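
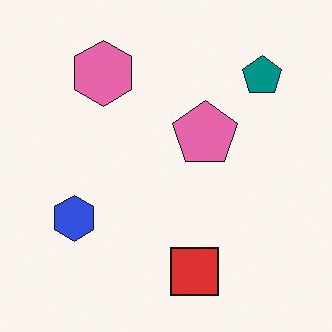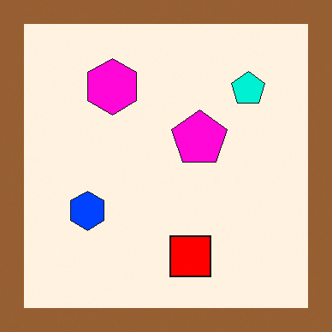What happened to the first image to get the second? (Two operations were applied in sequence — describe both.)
This is the original image heavily oversaturated, then framed with a brown border.

All colors are more vivid — a global saturation change. A solid brown frame runs around the edge of the second image, with the content slightly shrunk inside it.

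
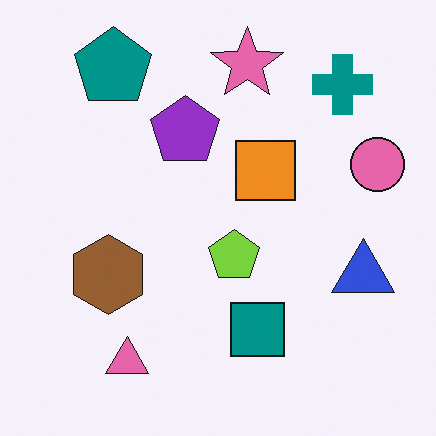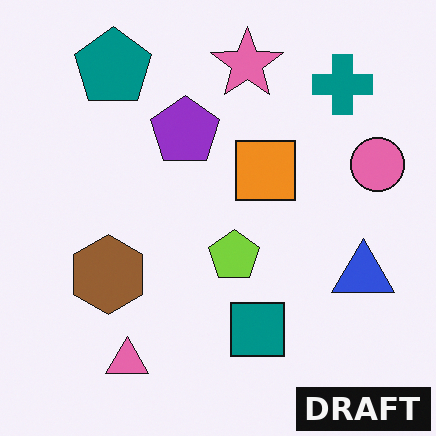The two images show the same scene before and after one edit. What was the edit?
The transformation is: watermarked with the text "DRAFT" in the lower-right corner.

A dark label reading "DRAFT" appears in the lower-right corner.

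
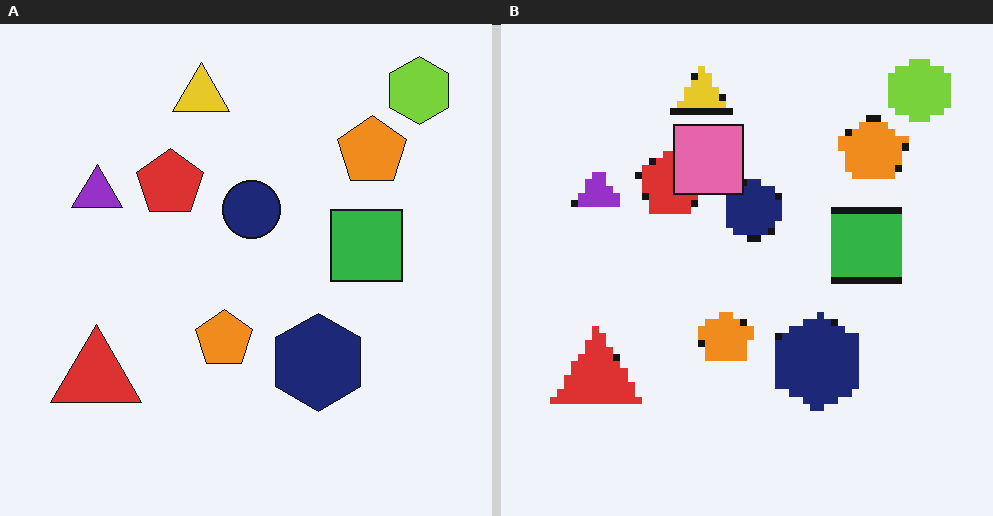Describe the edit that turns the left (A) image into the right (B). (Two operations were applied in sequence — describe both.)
The transformation is: moderately pixelated, then overlaid with an additional pink square.

Shapes are reduced to large square blocks; fine edges and outlines are lost — a downscale-then-upscale (mosaic) effect. A pink square appears in the right (B) image that is absent from the left (A).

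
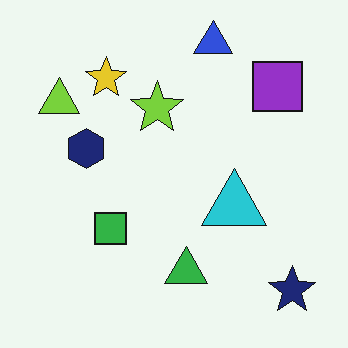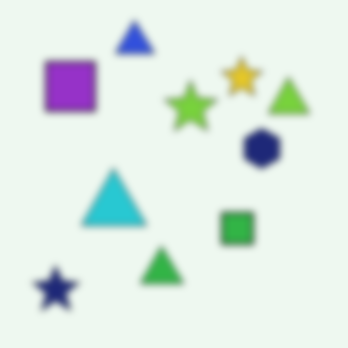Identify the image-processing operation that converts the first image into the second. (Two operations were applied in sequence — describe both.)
The transformation is: flipped horizontally (left ↔ right), then moderately blurred.

The navy star is in the bottom-right of the first image and the bottom-left of the second — shapes on opposite sides of the vertical midline have swapped in a mirror flip. Shape edges and outlines are uniformly softened across the whole image.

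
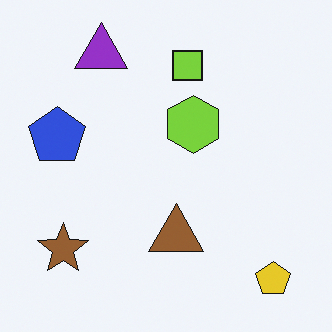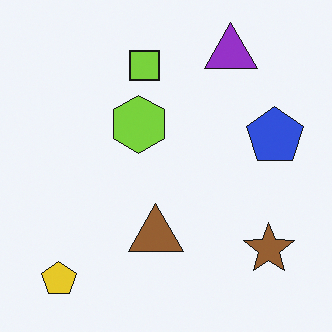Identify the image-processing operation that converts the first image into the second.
Flipped horizontally (left ↔ right).

The blue pentagon is in the left of the first image and the right of the second — shapes on opposite sides of the vertical midline have swapped in a mirror flip.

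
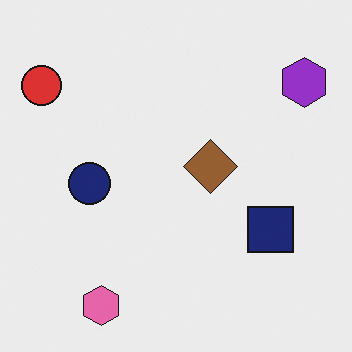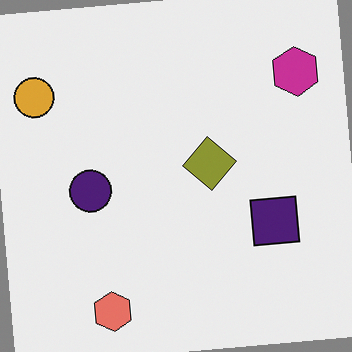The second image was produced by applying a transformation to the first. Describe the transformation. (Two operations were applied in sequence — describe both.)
Rotated counter-clockwise by a small amount, then hue-shifted slightly.

Every shape is tilted by the same angle and the image corners show triangular fill wedges — a whole-image rotation by a non-right angle. Every shape's color has rotated by the same amount around the hue wheel — a uniform hue shift.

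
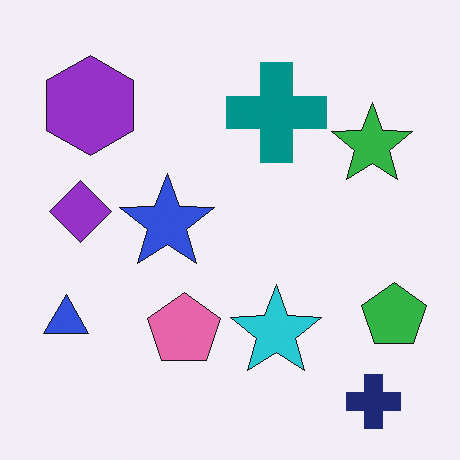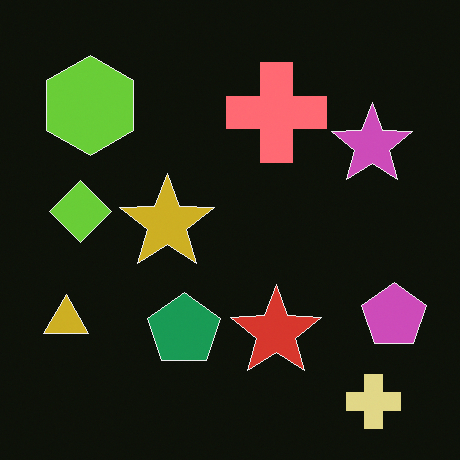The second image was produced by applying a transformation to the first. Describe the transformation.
It was color-inverted (negative).

The light background has become dark and every shape's color is its complement — a photographic negative.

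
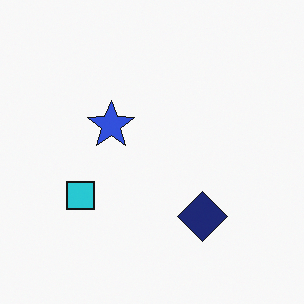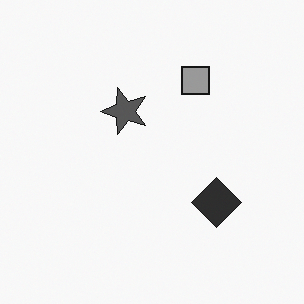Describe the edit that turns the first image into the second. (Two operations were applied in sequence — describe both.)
The image was converted to grayscale, then transposed (reflected across the top-left ↔ bottom-right diagonal).

All color is removed — every shape is now a shade of grey. Shapes have swapped their row and column positions — what was in the top-right is now in the bottom-left — a diagonal reflection.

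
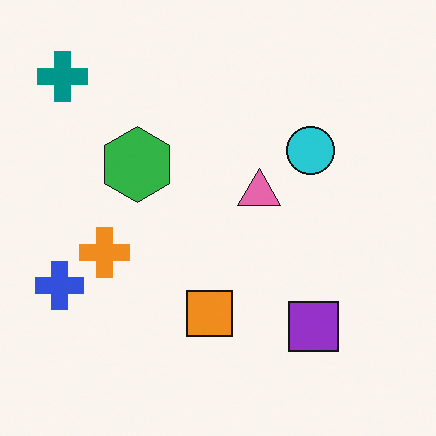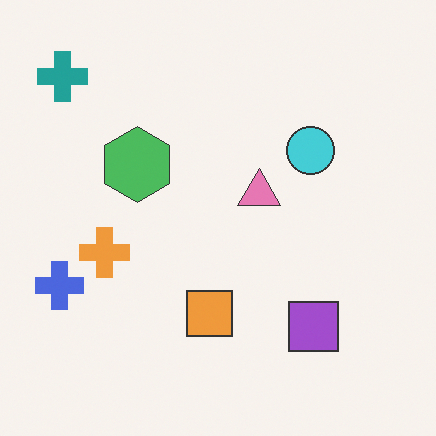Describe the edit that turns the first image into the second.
The second image is the first given slightly reduced contrast.

Tones are pushed toward mid-grey across the whole image — a global contrast change.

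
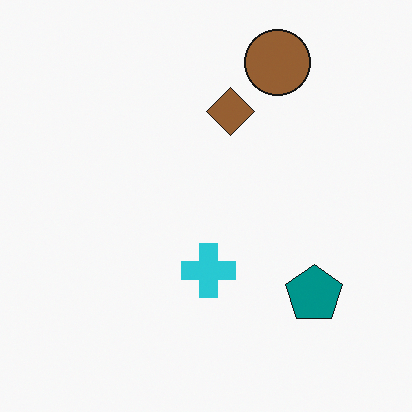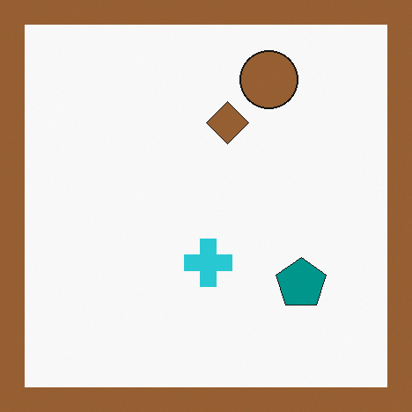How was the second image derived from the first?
This is the original image framed with a brown border.

A solid brown frame runs around the edge of the second image, with the content slightly shrunk inside it.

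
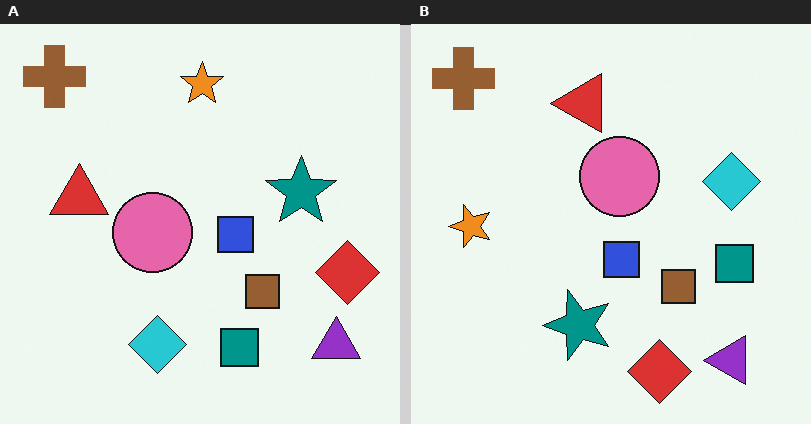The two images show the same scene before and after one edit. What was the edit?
Transposed (reflected across the top-left ↔ bottom-right diagonal).

Shapes have swapped their row and column positions — what was in the top-right is now in the bottom-left — a diagonal reflection.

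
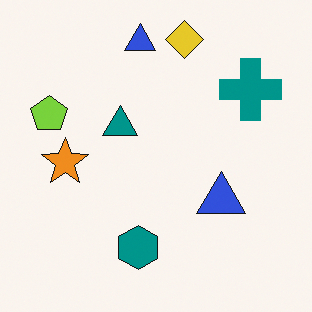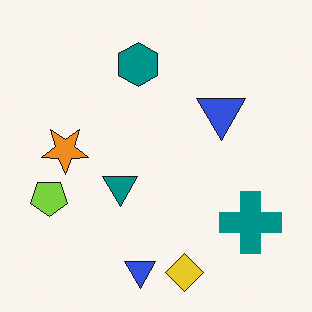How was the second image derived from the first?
This is the original image flipped vertically (top ↔ bottom).

The yellow diamond is in the top of the first image and the bottom of the second — shapes on opposite sides of the horizontal midline have swapped in a mirror flip.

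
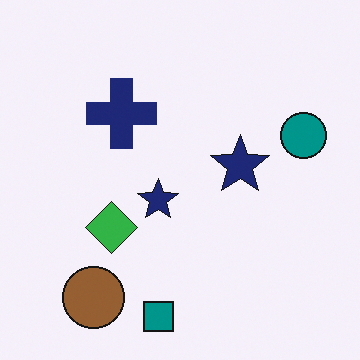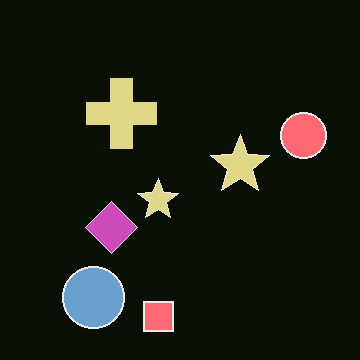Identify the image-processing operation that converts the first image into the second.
This is the original image color-inverted (negative).

The light background has become dark and every shape's color is its complement — a photographic negative.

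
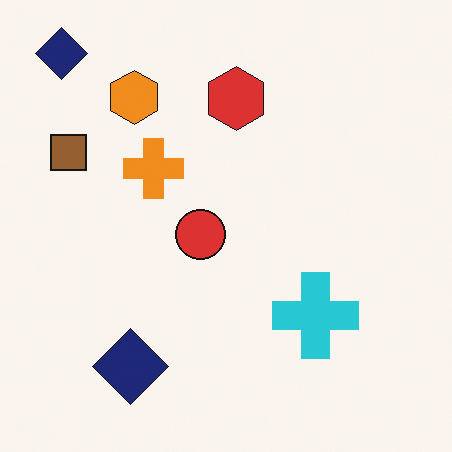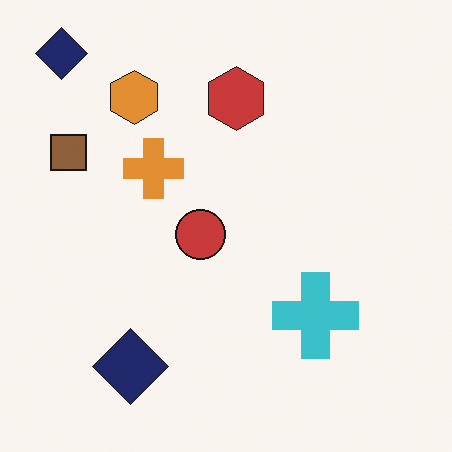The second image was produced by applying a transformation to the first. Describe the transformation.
The transformation is: slightly desaturated.

All colors are more muted and greyish — a global saturation change.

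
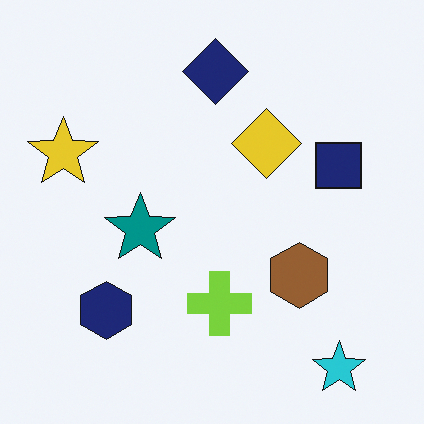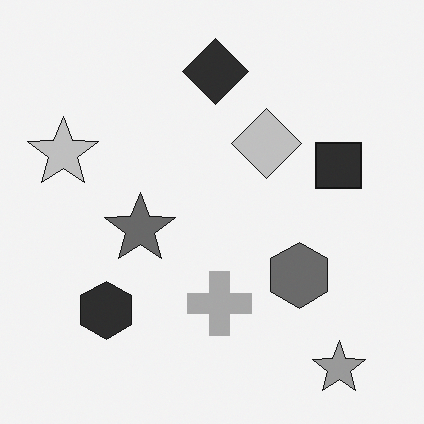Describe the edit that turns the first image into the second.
This is the original image converted to grayscale.

All color is removed — every shape is now a shade of grey.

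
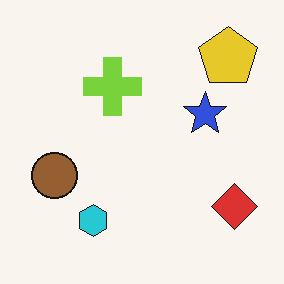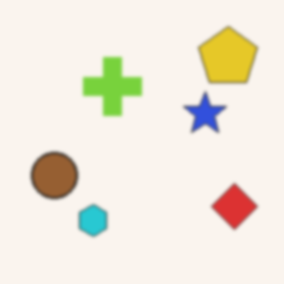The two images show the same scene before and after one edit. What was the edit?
This is the original image given a subtle gaussian blur.

Shape edges and outlines are uniformly softened across the whole image.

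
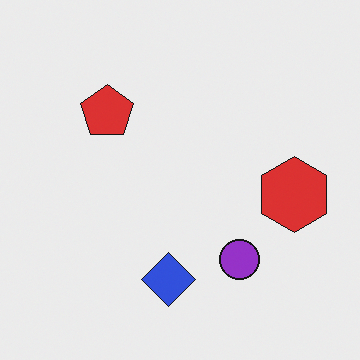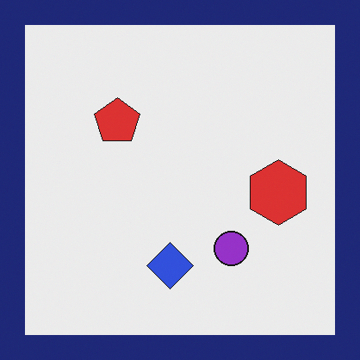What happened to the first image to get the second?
The transformation is: framed with a navy border.

A solid navy frame runs around the edge of the second image, with the content slightly shrunk inside it.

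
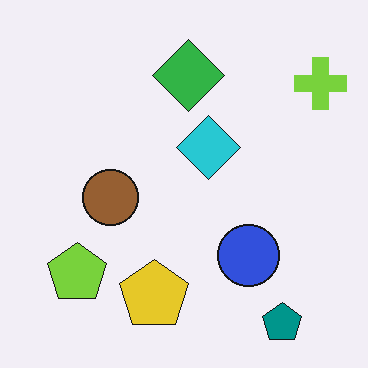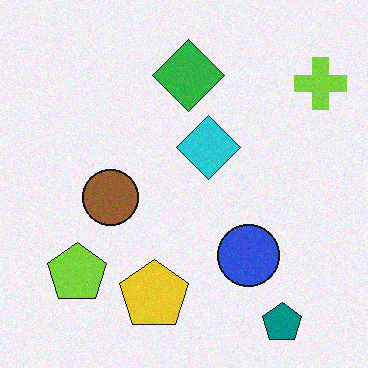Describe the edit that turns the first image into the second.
The transformation is: degraded with subtle gaussian noise.

Random speckle covers the whole image, including the flat background.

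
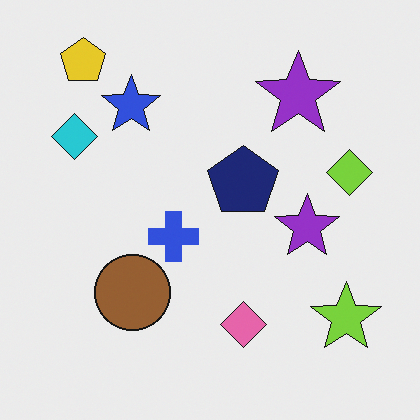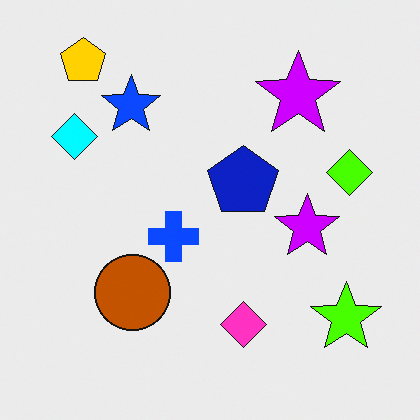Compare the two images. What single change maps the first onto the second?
The image was heavily oversaturated.

All colors are more vivid — a global saturation change.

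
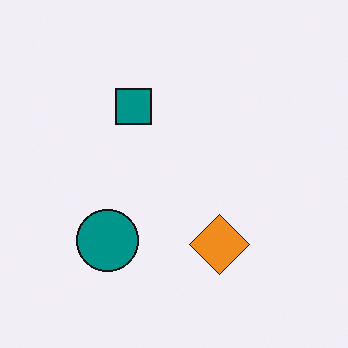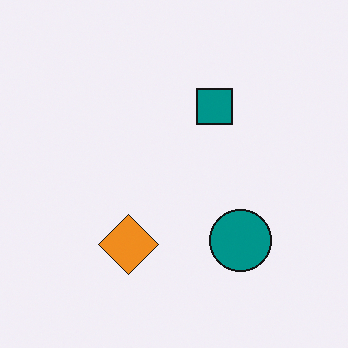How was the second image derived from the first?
It was flipped horizontally (left ↔ right).

The teal circle is in the bottom-left of the first image and the bottom-right of the second — shapes on opposite sides of the vertical midline have swapped in a mirror flip.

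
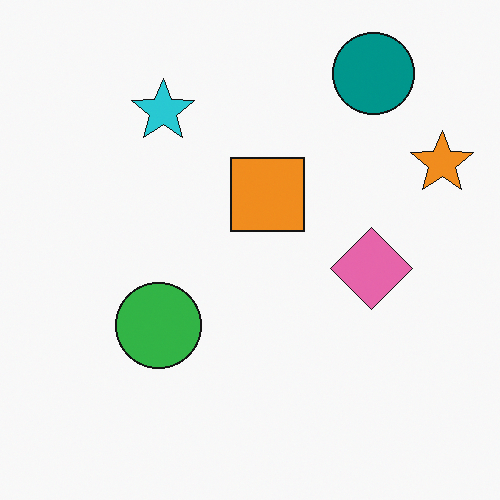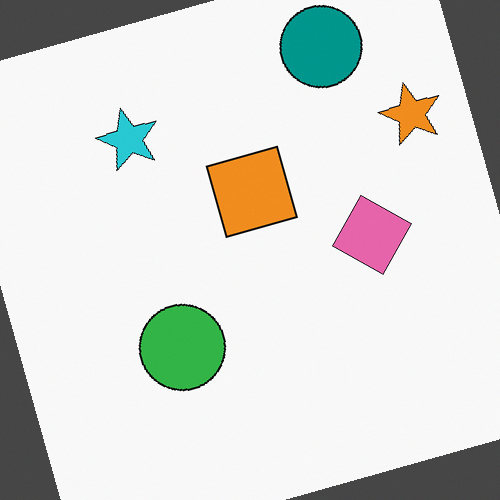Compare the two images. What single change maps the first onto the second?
This is the original image rotated counter-clockwise by a moderate amount.

Every shape is tilted by the same angle and the image corners show triangular fill wedges — a whole-image rotation by a non-right angle.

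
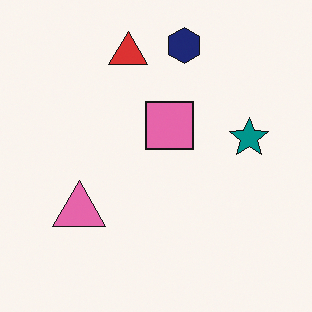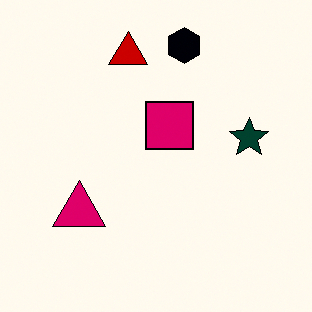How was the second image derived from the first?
It was boosted in contrast.

Tones are pushed away from mid-grey across the whole image — a global contrast change.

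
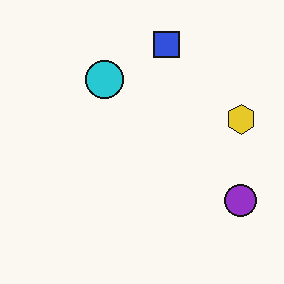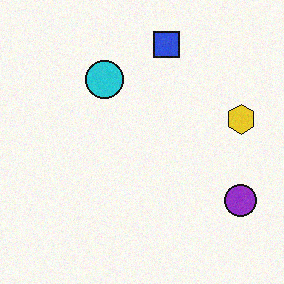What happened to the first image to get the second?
This is the original image degraded with light additive noise.

Random speckle covers the whole image, including the flat background.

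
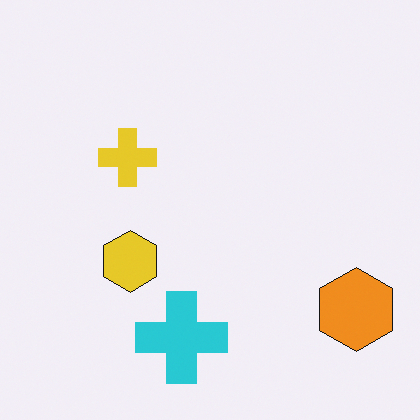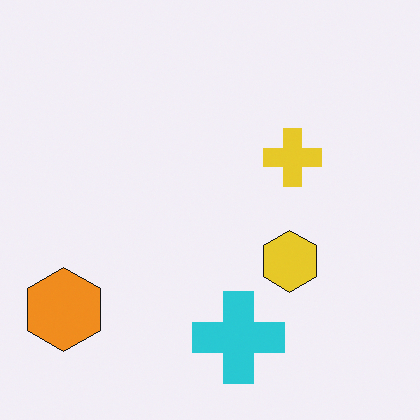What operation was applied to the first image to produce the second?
It was flipped horizontally (left ↔ right).

The orange hexagon is in the bottom-right of the first image and the bottom-left of the second — shapes on opposite sides of the vertical midline have swapped in a mirror flip.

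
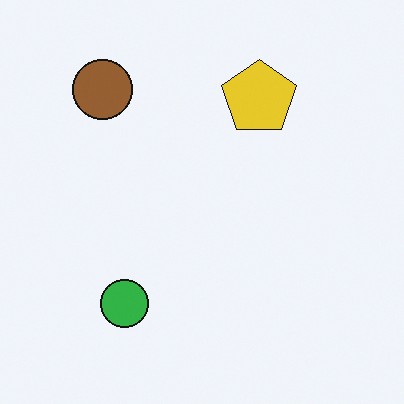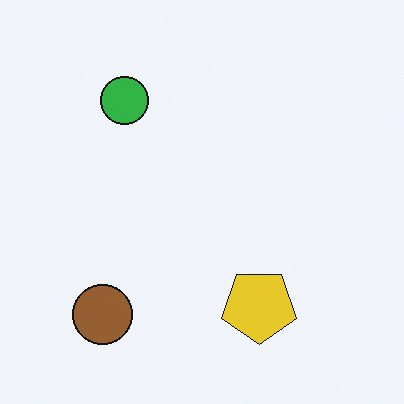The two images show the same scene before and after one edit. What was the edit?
The image was flipped vertically (top ↔ bottom).

The brown circle is in the top-left of the first image and the bottom-left of the second — shapes on opposite sides of the horizontal midline have swapped in a mirror flip.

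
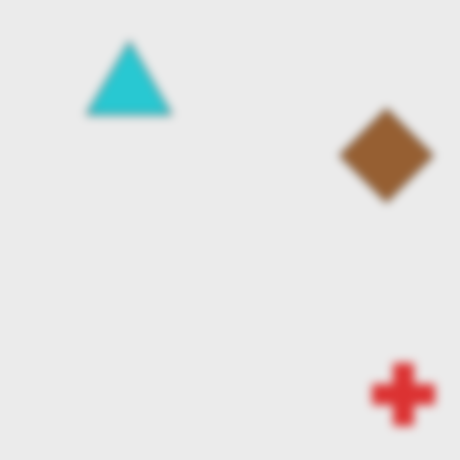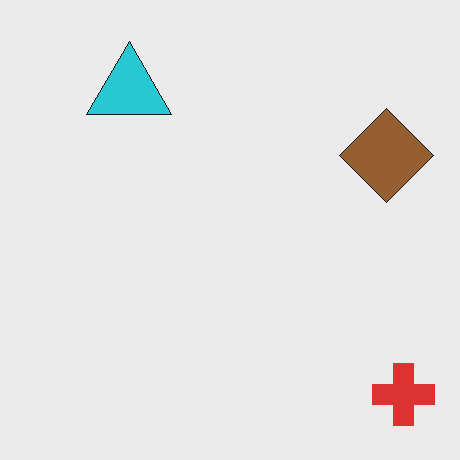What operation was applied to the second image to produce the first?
The image was noticeably gaussian-blurred.

Shape edges and outlines are uniformly softened across the whole image.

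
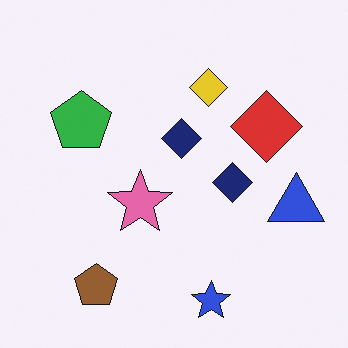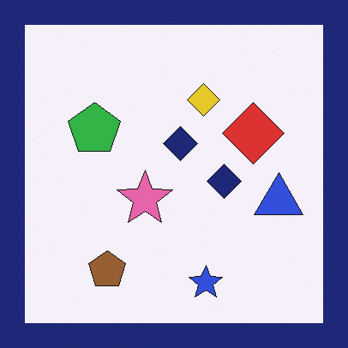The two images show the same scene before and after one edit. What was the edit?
The transformation is: framed with a navy border.

A solid navy frame runs around the edge of the second image, with the content slightly shrunk inside it.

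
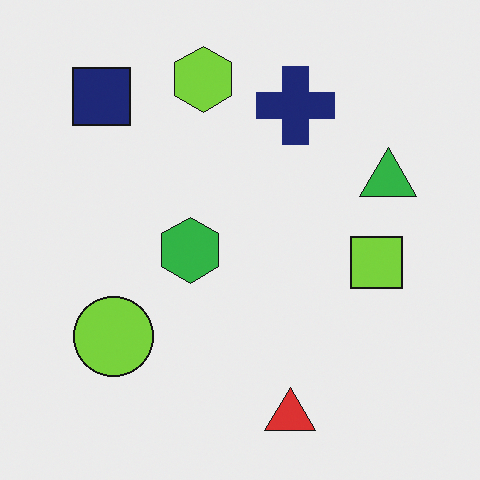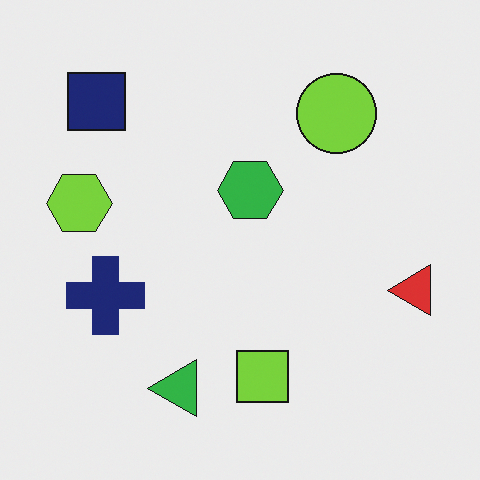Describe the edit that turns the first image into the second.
It was transposed (reflected across the top-left ↔ bottom-right diagonal).

Shapes have swapped their row and column positions — what was in the top-right is now in the bottom-left — a diagonal reflection.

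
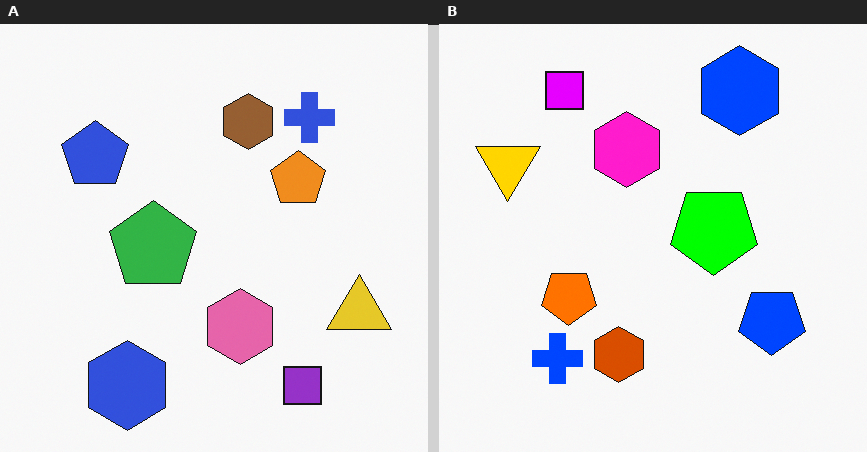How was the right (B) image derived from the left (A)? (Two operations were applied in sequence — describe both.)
The right (B) image is the left (A) rotated 180°, then heavily oversaturated.

The purple square sits in the bottom-right of the left (A) image and the top-left of the right (B) — consistent with a whole-image 180° rotation. All colors are more vivid — a global saturation change.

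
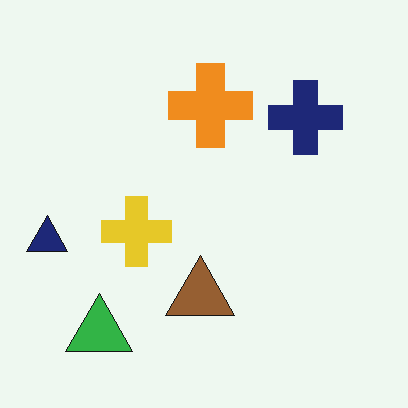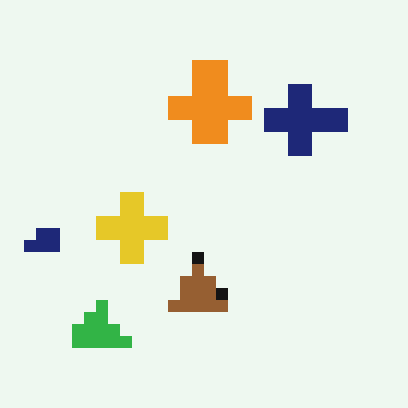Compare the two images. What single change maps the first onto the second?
The image was coarsely pixelated.

Shapes are reduced to large square blocks; fine edges and outlines are lost — a downscale-then-upscale (mosaic) effect.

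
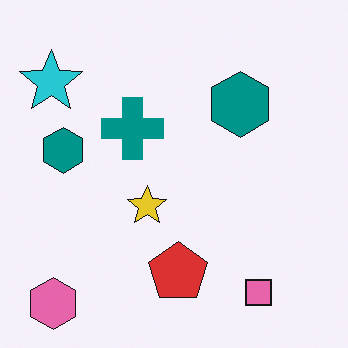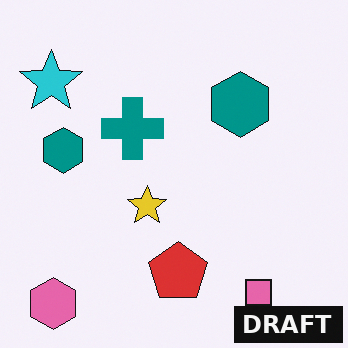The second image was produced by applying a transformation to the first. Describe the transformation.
The second image is the first watermarked with the text "DRAFT" in the lower-right corner.

A dark label reading "DRAFT" appears in the lower-right corner.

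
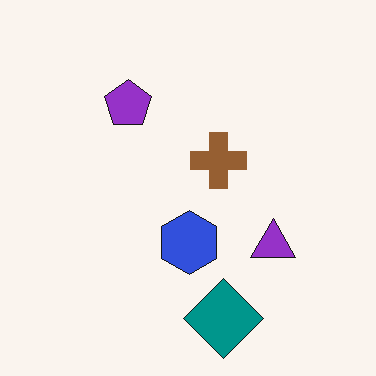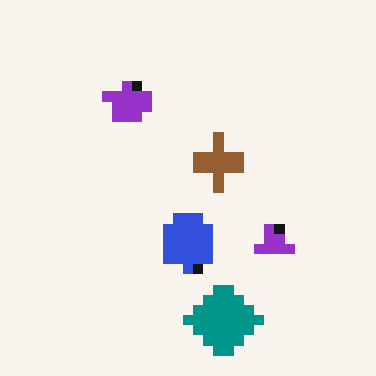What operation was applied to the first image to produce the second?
The transformation is: heavily pixelated into large blocks.

Shapes are reduced to large square blocks; fine edges and outlines are lost — a downscale-then-upscale (mosaic) effect.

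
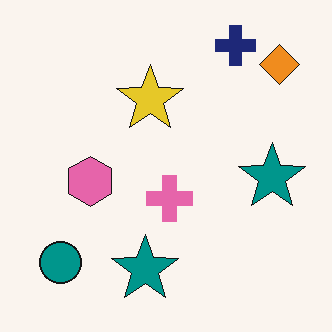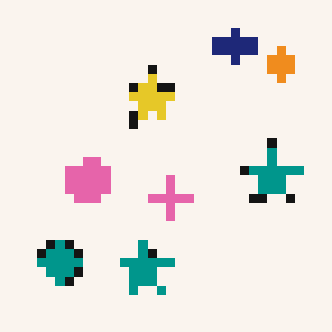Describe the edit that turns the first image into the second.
The transformation is: heavily pixelated into large blocks.

Shapes are reduced to large square blocks; fine edges and outlines are lost — a downscale-then-upscale (mosaic) effect.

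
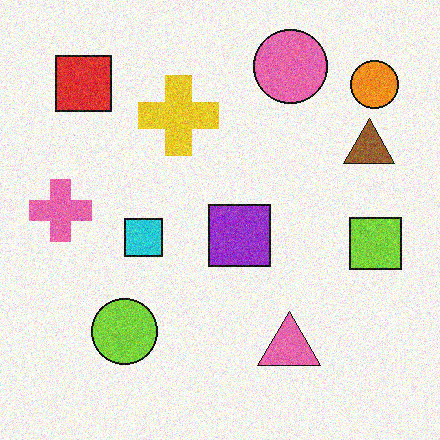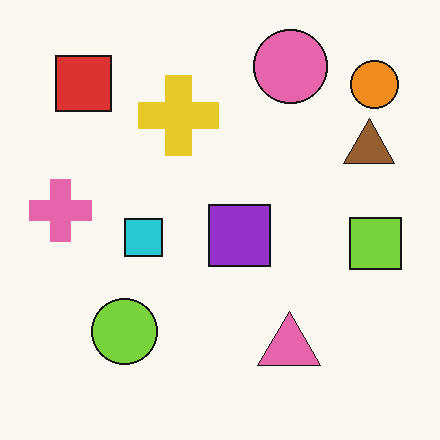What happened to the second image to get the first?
Degraded with visible gaussian noise.

Random speckle covers the whole image, including the flat background.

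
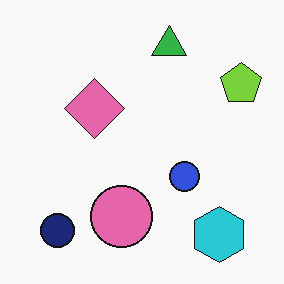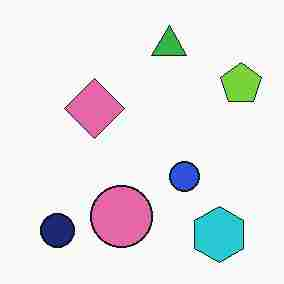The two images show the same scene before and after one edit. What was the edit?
It was heavily JPEG-compressed with obvious blocking artifacts.

Blocky 8×8 compression artifacts appear around shape edges and the flat background shows ringing — characteristic JPEG degradation.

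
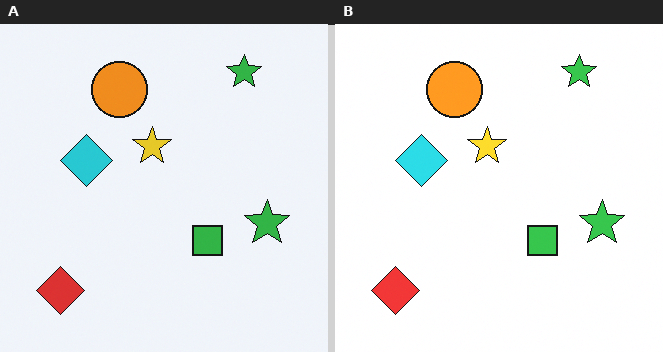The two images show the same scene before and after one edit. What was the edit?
The right (B) image is the left (A) slightly brightened.

Every pixel — background and shapes alike — is uniformly brightened.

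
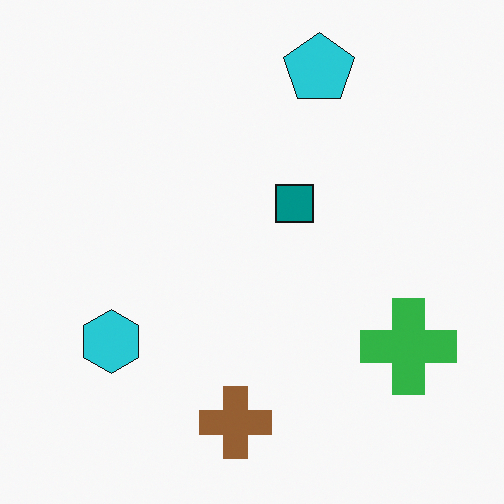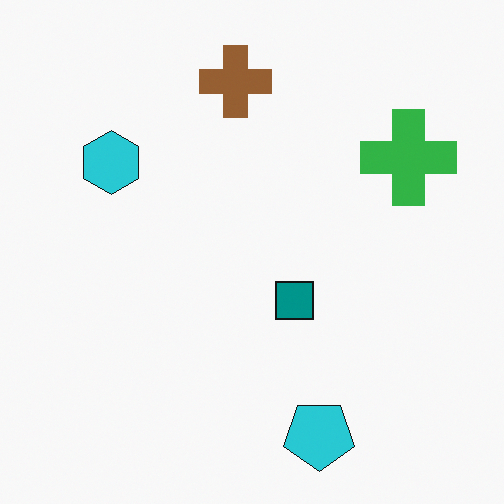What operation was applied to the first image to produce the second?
The transformation is: flipped vertically (top ↔ bottom).

The cyan pentagon is in the top of the first image and the bottom of the second — shapes on opposite sides of the horizontal midline have swapped in a mirror flip.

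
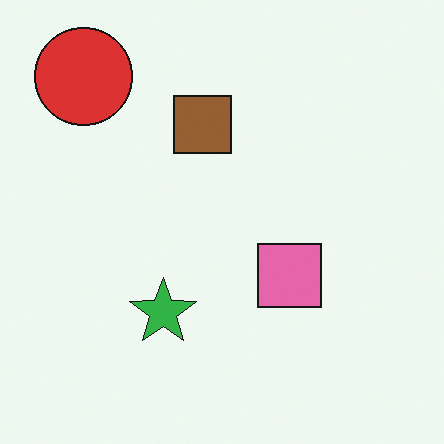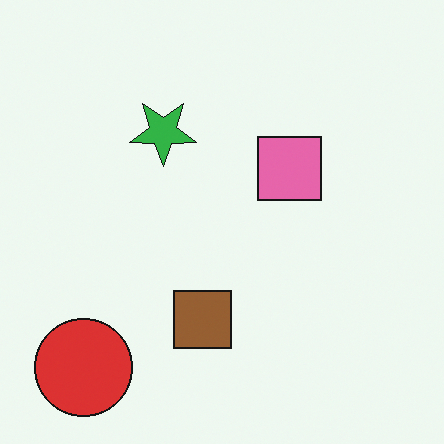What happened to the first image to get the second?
It was flipped vertically (top ↔ bottom).

The red circle is in the top-left of the first image and the bottom-left of the second — shapes on opposite sides of the horizontal midline have swapped in a mirror flip.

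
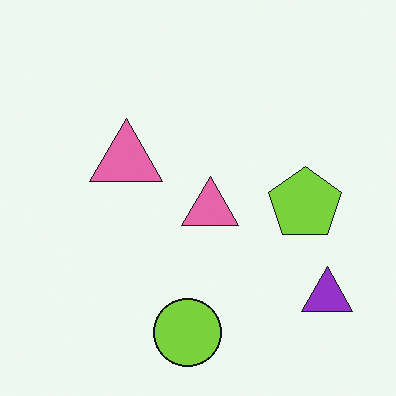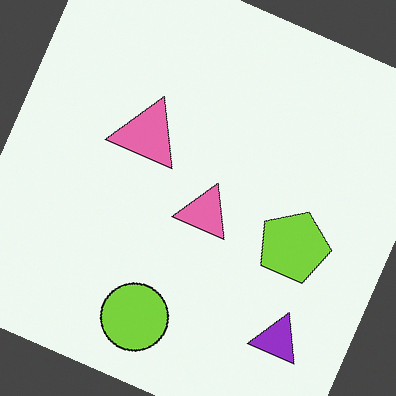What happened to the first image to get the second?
Rotated clockwise by a moderate amount.

Every shape is tilted by the same angle and the image corners show triangular fill wedges — a whole-image rotation by a non-right angle.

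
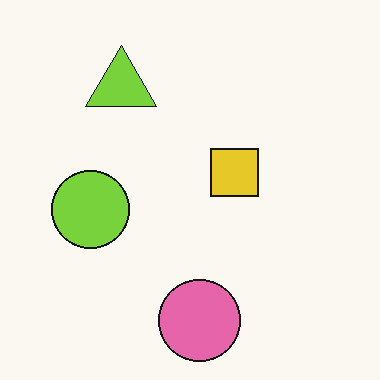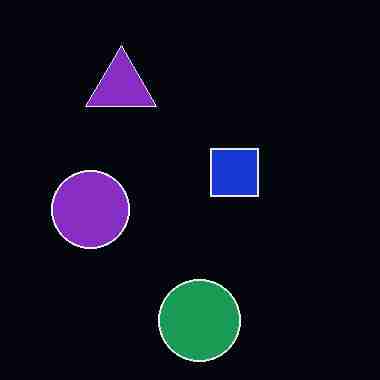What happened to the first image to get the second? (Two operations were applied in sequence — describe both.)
Heavily JPEG-compressed with obvious blocking artifacts, then color-inverted (negative).

Blocky 8×8 compression artifacts appear around shape edges and the flat background shows ringing — characteristic JPEG degradation. The light background has become dark and every shape's color is its complement — a photographic negative.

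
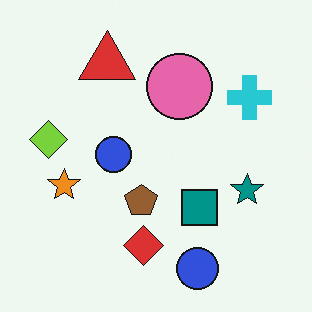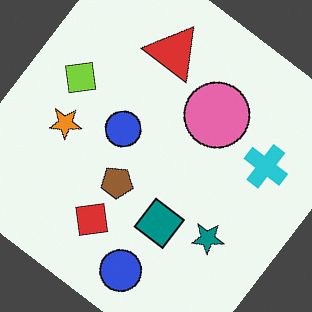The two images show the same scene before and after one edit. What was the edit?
This is the original image rotated clockwise by a large amount — several tens of degrees.

Every shape is tilted by the same angle and the image corners show triangular fill wedges — a whole-image rotation by a non-right angle.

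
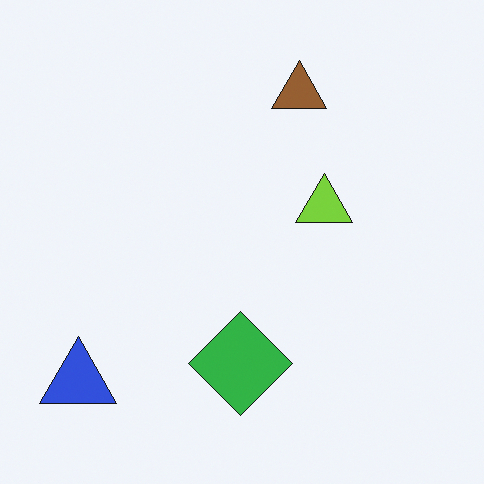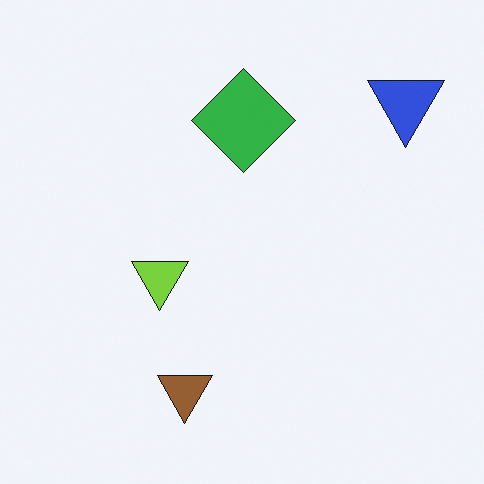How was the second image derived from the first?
This is the original image rotated 180°.

The blue triangle sits in the bottom-left of the first image and the top-right of the second — consistent with a whole-image 180° rotation.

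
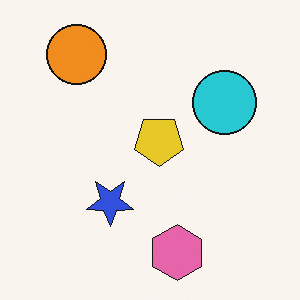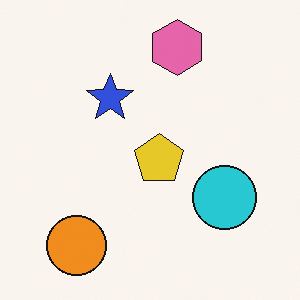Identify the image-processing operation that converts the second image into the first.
The image was flipped vertically (top ↔ bottom).

The pink hexagon is in the top of the second image and the bottom of the first — shapes on opposite sides of the horizontal midline have swapped in a mirror flip.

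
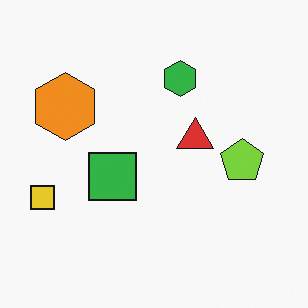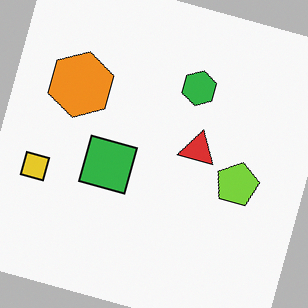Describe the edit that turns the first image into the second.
The second image is the first rotated clockwise by a clearly visible amount.

Every shape is tilted by the same angle and the image corners show triangular fill wedges — a whole-image rotation by a non-right angle.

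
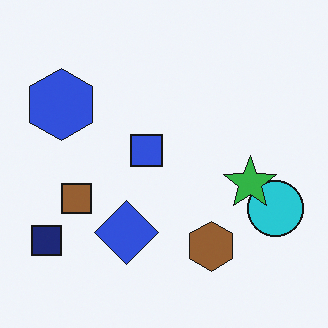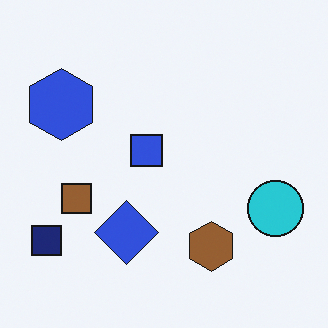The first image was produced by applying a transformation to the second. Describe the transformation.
Overlaid with an additional green star.

A green star appears in the first image that is absent from the second.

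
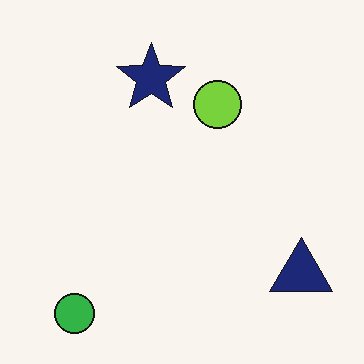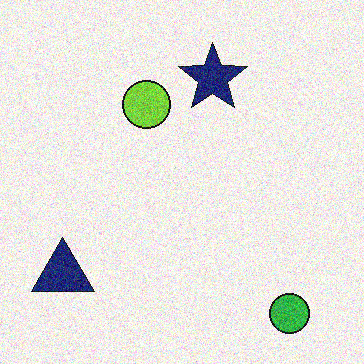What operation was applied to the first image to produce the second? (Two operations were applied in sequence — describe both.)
The image was flipped horizontally (left ↔ right), then degraded with visible gaussian noise.

The navy triangle is in the bottom-right of the first image and the bottom-left of the second — shapes on opposite sides of the vertical midline have swapped in a mirror flip. Random speckle covers the whole image, including the flat background.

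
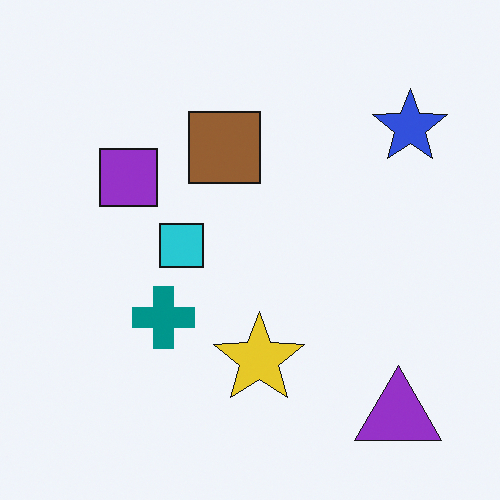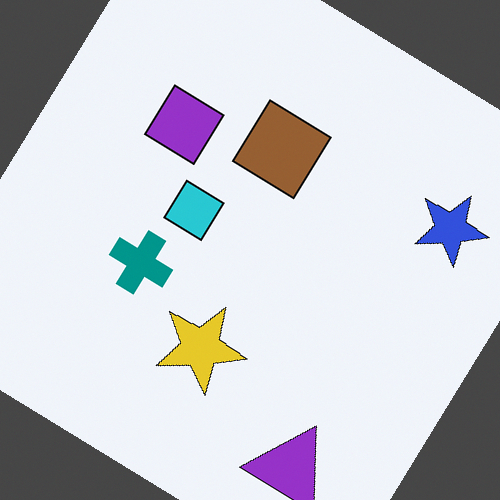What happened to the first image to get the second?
The second image is the first rotated clockwise by a large amount — several tens of degrees.

Every shape is tilted by the same angle and the image corners show triangular fill wedges — a whole-image rotation by a non-right angle.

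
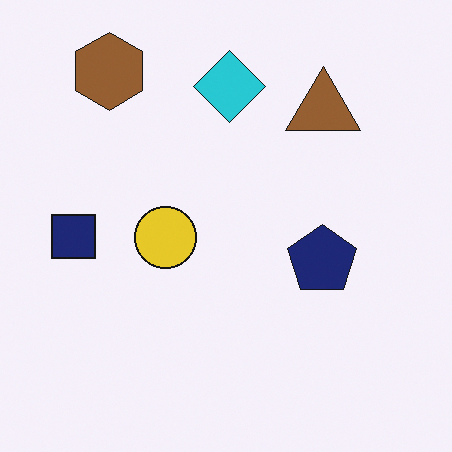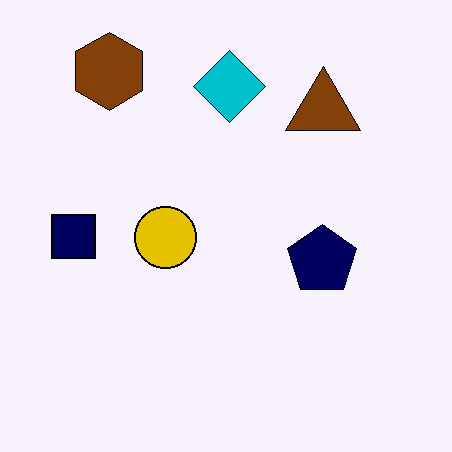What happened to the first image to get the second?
The image was given slightly increased contrast.

Tones are pushed away from mid-grey across the whole image — a global contrast change.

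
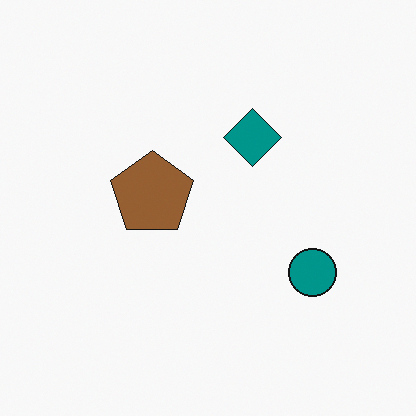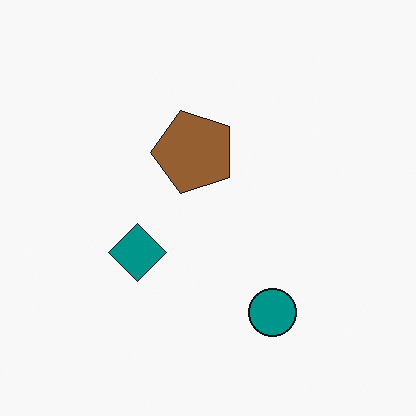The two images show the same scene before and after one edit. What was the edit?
Transposed (reflected across the top-left ↔ bottom-right diagonal).

Shapes have swapped their row and column positions — what was in the top-right is now in the bottom-left — a diagonal reflection.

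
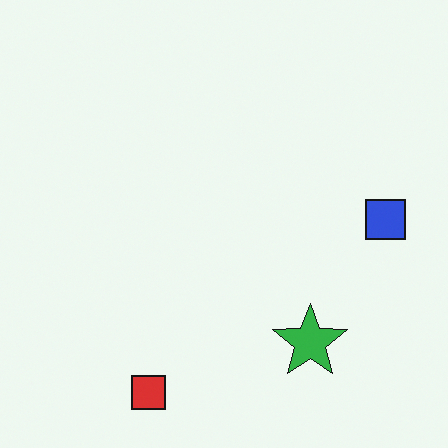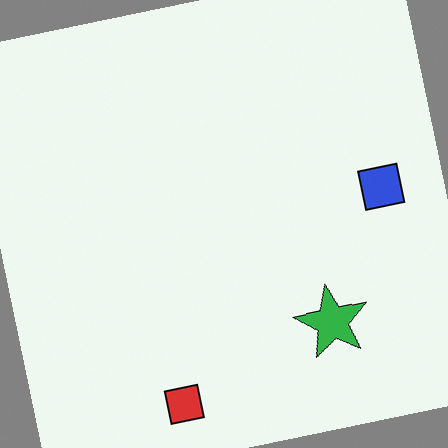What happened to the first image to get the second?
The second image is the first rotated counter-clockwise by a small amount.

Every shape is tilted by the same angle and the image corners show triangular fill wedges — a whole-image rotation by a non-right angle.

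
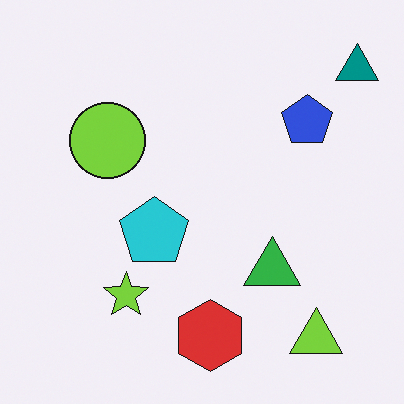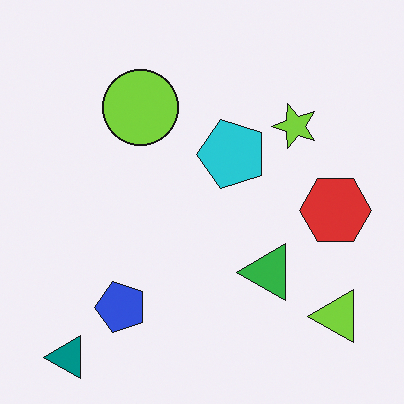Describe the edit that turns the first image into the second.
It was transposed (reflected across the top-left ↔ bottom-right diagonal).

Shapes have swapped their row and column positions — what was in the top-right is now in the bottom-left — a diagonal reflection.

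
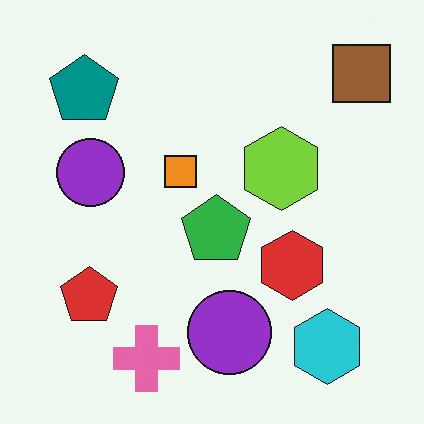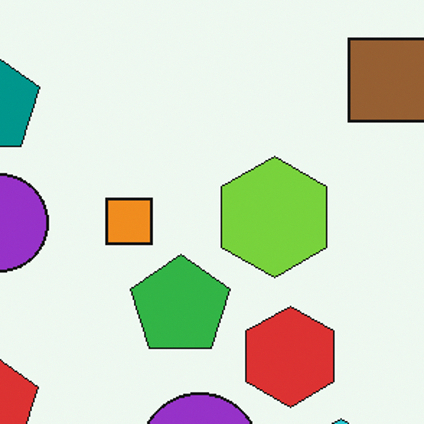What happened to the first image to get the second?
The image was cropped to a modestly smaller region and rescaled.

The visible shapes are larger and the field of view is narrower; shapes near the original edges may be partly or wholly outside the frame — a crop-and-rescale.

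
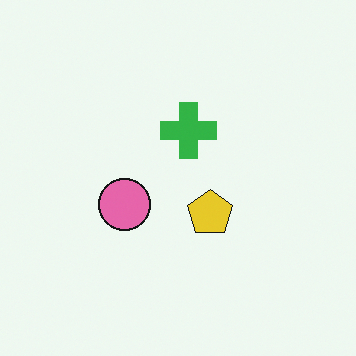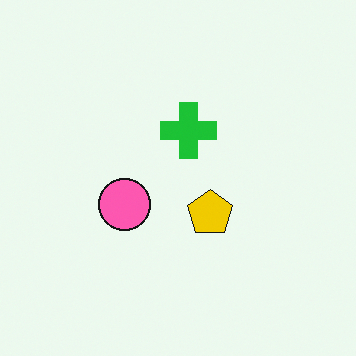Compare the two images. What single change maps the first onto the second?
Slightly oversaturated.

All colors are more vivid — a global saturation change.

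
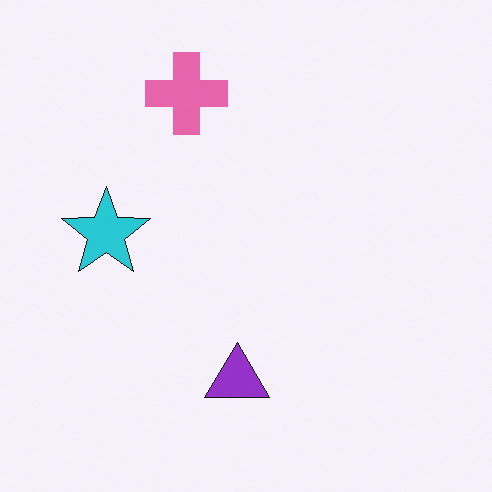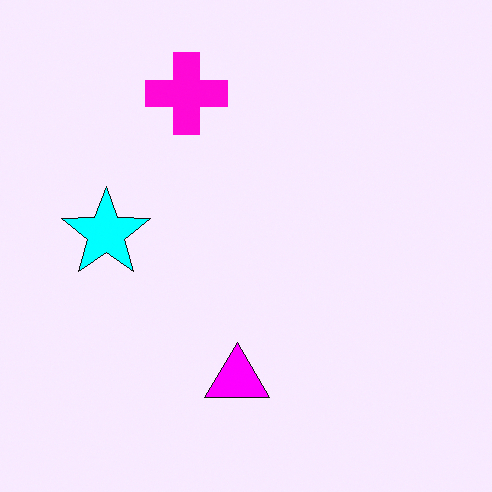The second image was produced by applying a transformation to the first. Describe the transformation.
The transformation is: heavily oversaturated.

All colors are more vivid — a global saturation change.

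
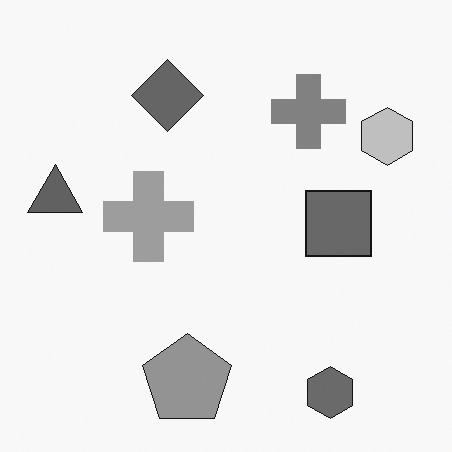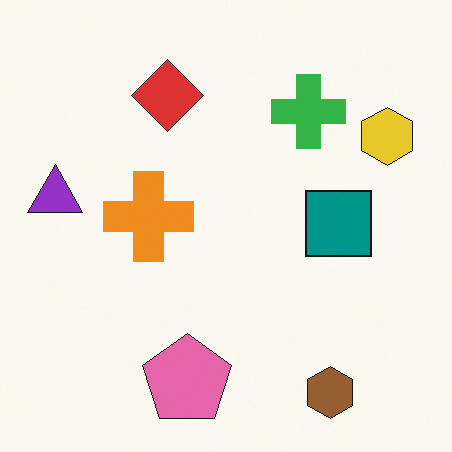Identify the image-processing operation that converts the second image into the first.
The first image is the second converted to grayscale.

All color is removed — every shape is now a shade of grey.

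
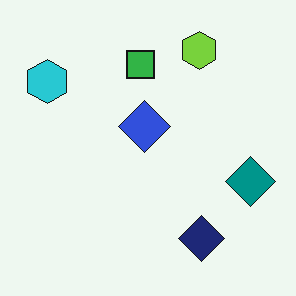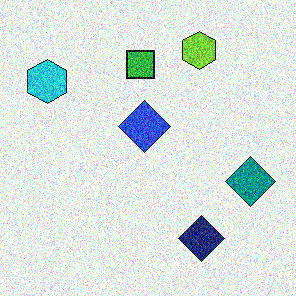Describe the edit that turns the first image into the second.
The second image is the first degraded with heavy additive noise.

Random speckle covers the whole image, including the flat background.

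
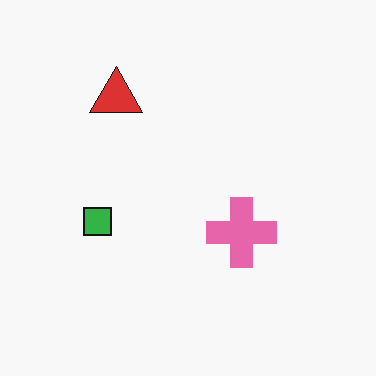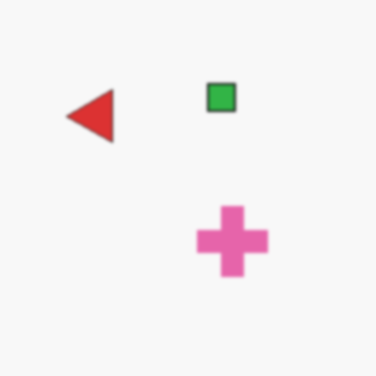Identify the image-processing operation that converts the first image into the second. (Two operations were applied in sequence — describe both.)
This is the original image given a subtle gaussian blur, then transposed (reflected across the top-left ↔ bottom-right diagonal).

Shape edges and outlines are uniformly softened across the whole image. Shapes have swapped their row and column positions — what was in the top-right is now in the bottom-left — a diagonal reflection.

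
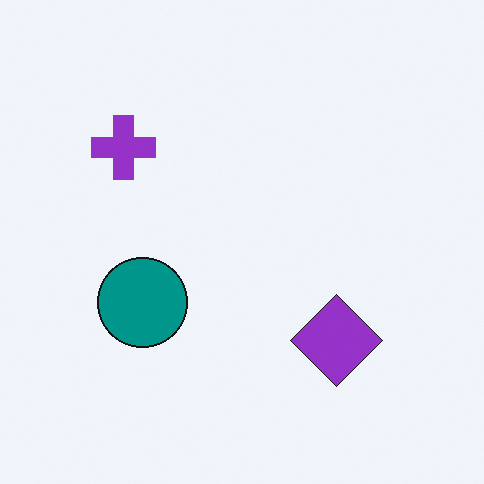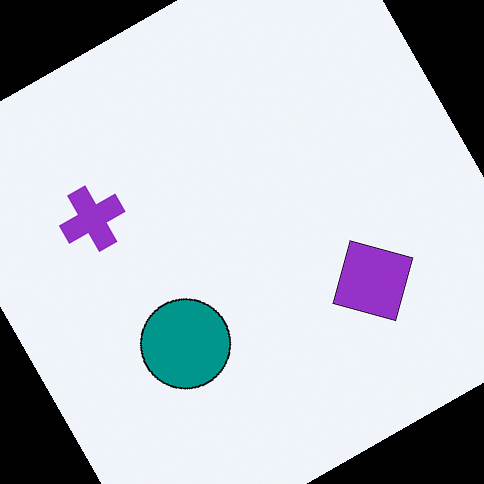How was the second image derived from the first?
The second image is the first rotated counter-clockwise by a clearly visible amount.

Every shape is tilted by the same angle and the image corners show triangular fill wedges — a whole-image rotation by a non-right angle.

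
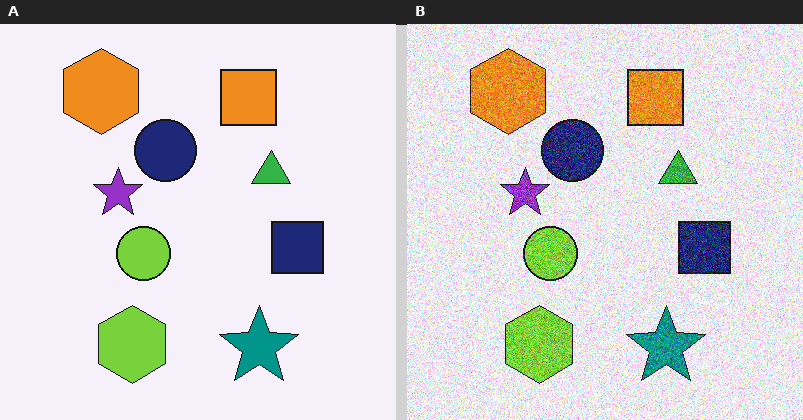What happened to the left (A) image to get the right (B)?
This is the original image degraded with a thick layer of grain.

Random speckle covers the whole image, including the flat background.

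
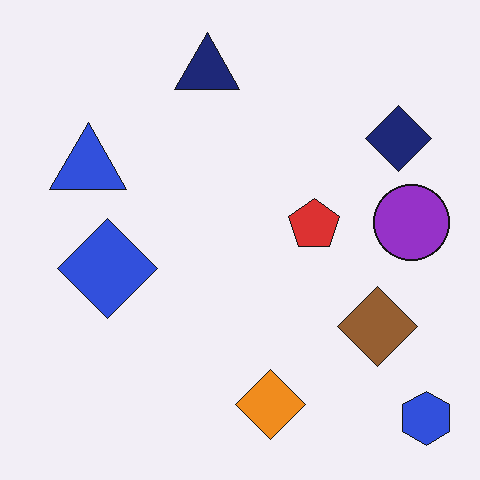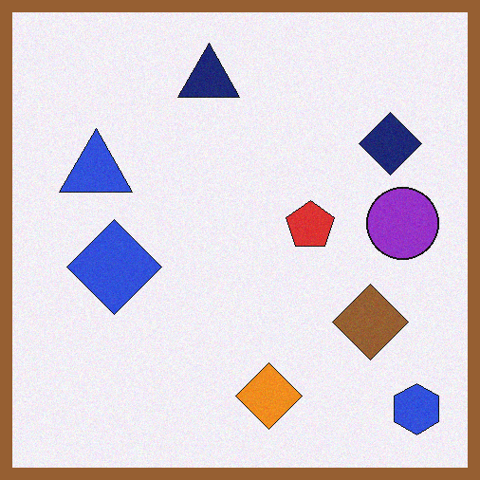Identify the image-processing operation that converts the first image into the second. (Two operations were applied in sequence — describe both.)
The second image is the first degraded with light additive noise, then framed with a brown border.

Random speckle covers the whole image, including the flat background. A solid brown frame runs around the edge of the second image, with the content slightly shrunk inside it.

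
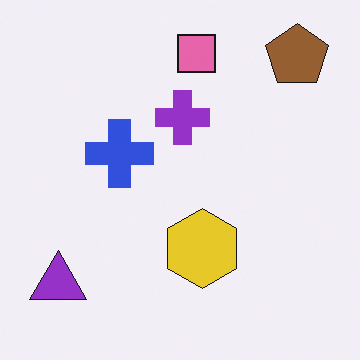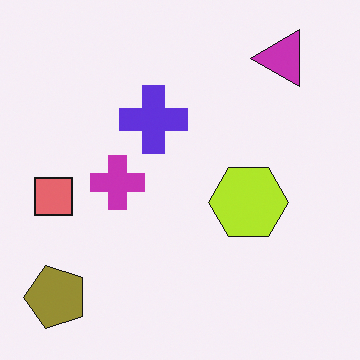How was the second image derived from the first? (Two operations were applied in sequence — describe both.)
The image was transposed (reflected across the top-left ↔ bottom-right diagonal), then hue-shifted slightly.

Shapes have swapped their row and column positions — what was in the top-right is now in the bottom-left — a diagonal reflection. Every shape's color has rotated by the same amount around the hue wheel — a uniform hue shift.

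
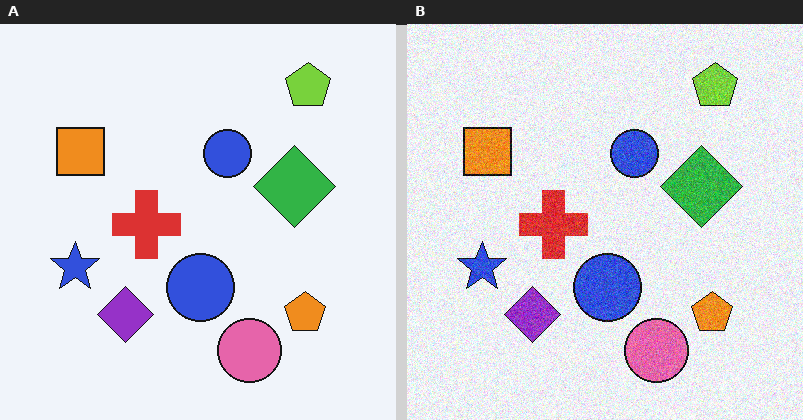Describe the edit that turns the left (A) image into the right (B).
The image was degraded with moderate additive noise.

Random speckle covers the whole image, including the flat background.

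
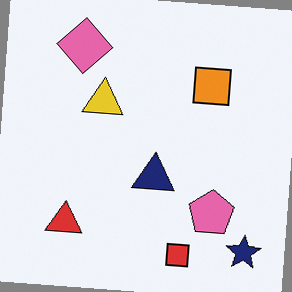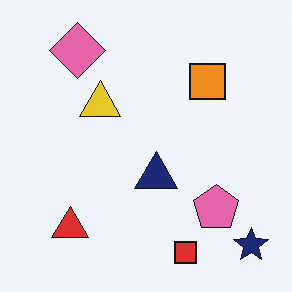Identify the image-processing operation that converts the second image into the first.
Rotated clockwise by a few degrees.

Every shape is tilted by the same angle and the image corners show triangular fill wedges — a whole-image rotation by a non-right angle.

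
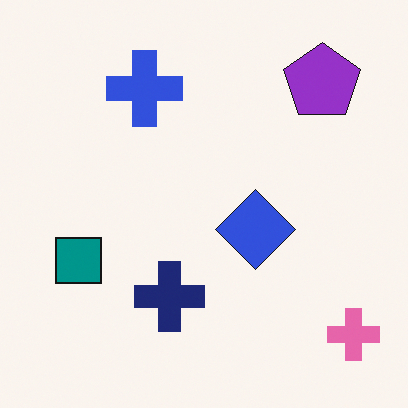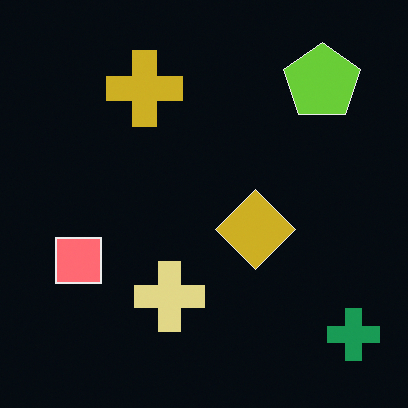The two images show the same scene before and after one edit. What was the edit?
The transformation is: color-inverted (negative).

The light background has become dark and every shape's color is its complement — a photographic negative.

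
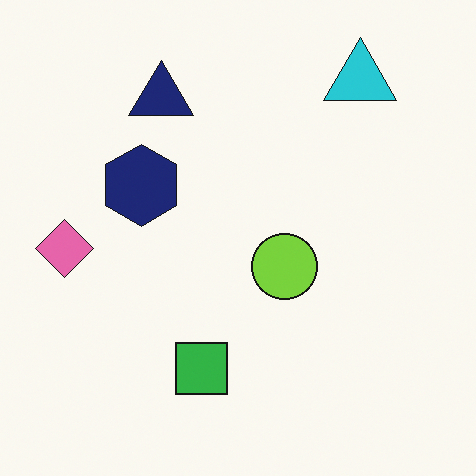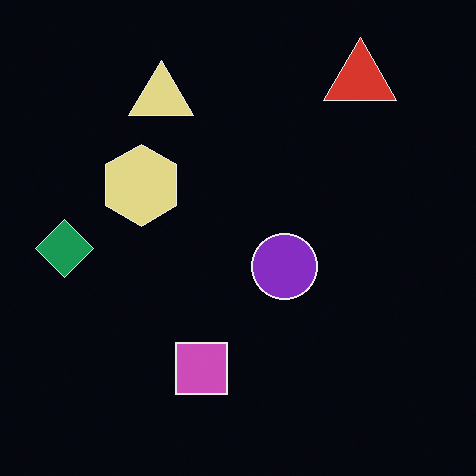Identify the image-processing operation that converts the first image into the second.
It was color-inverted (negative).

The light background has become dark and every shape's color is its complement — a photographic negative.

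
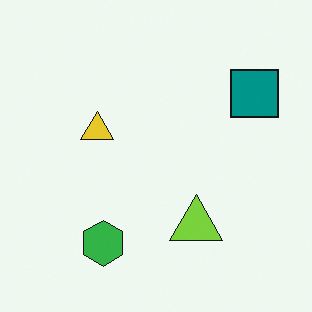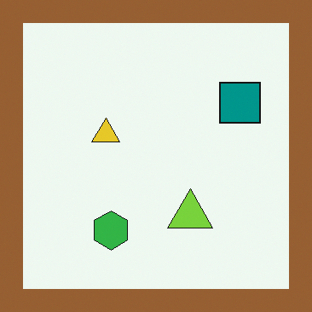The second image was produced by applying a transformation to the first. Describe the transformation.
The image was framed with a brown border.

A solid brown frame runs around the edge of the second image, with the content slightly shrunk inside it.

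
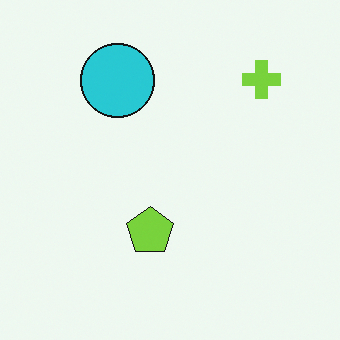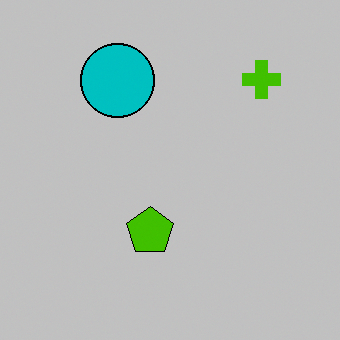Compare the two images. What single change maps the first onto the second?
The second image is the first heavily posterized to just a handful of flat colors.

Each flat color has snapped to a coarser quantized level — most visibly, the near-white background has dropped to a flat grey.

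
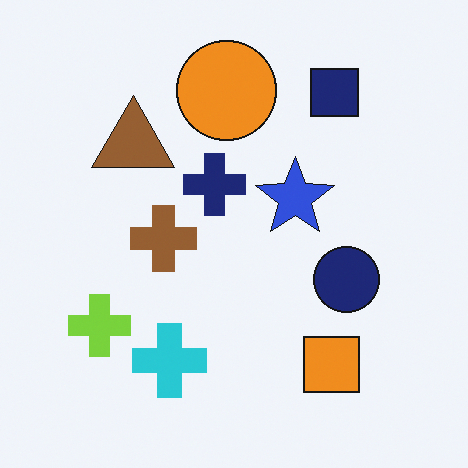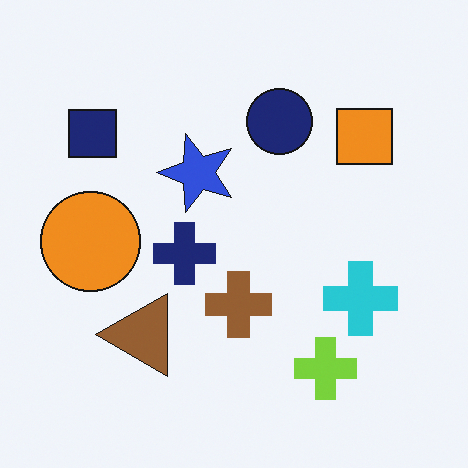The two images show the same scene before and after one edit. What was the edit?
The image was rotated 90° counter-clockwise.

The navy square sits in the top-right of the first image and the top-left of the second — consistent with a whole-image 90° counter-clockwise rotation.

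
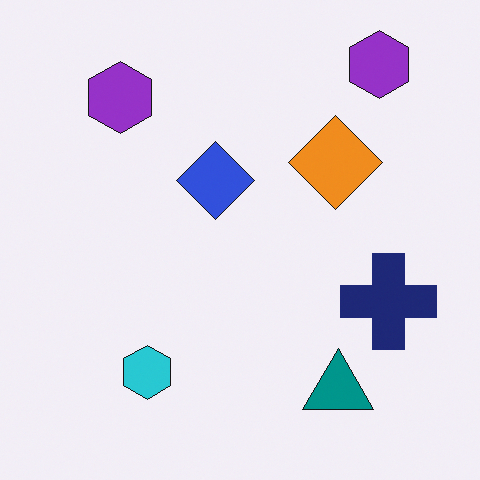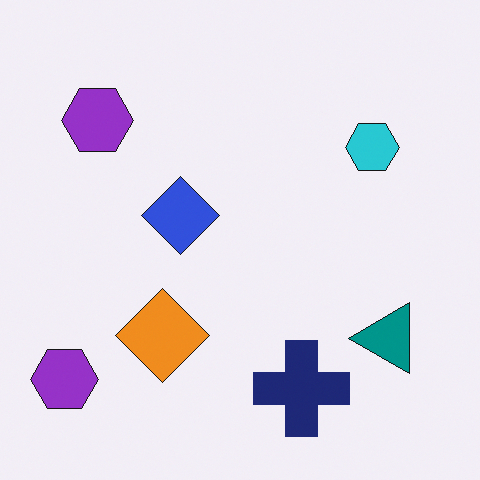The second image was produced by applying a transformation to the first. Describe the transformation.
The image was transposed (reflected across the top-left ↔ bottom-right diagonal).

Shapes have swapped their row and column positions — what was in the top-right is now in the bottom-left — a diagonal reflection.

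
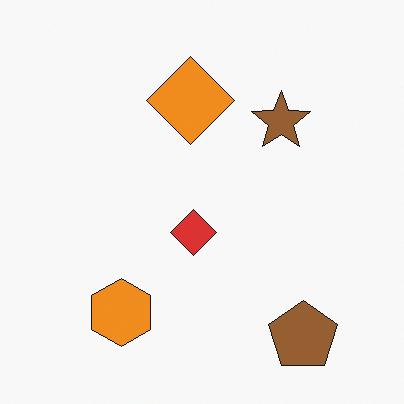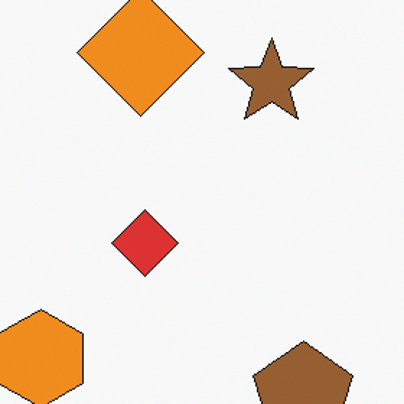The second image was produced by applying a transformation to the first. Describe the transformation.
Cropped to a modestly smaller region and rescaled.

The visible shapes are larger and the field of view is narrower; shapes near the original edges may be partly or wholly outside the frame — a crop-and-rescale.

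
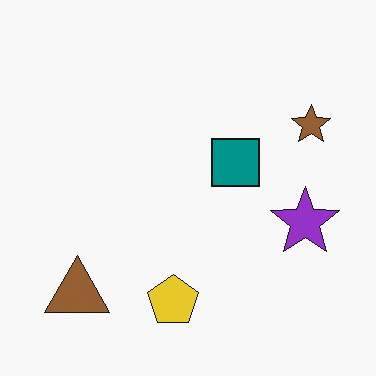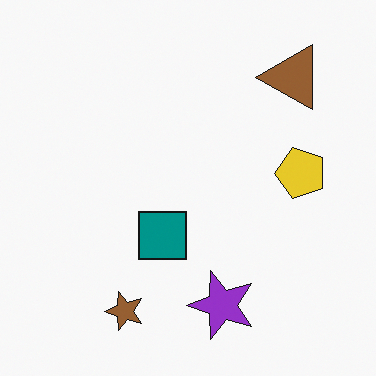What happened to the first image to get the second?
Transposed (reflected across the top-left ↔ bottom-right diagonal).

Shapes have swapped their row and column positions — what was in the top-right is now in the bottom-left — a diagonal reflection.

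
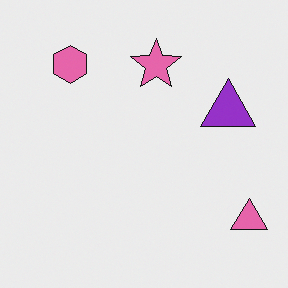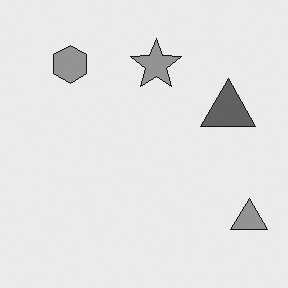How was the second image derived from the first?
The transformation is: converted to grayscale.

All color is removed — every shape is now a shade of grey.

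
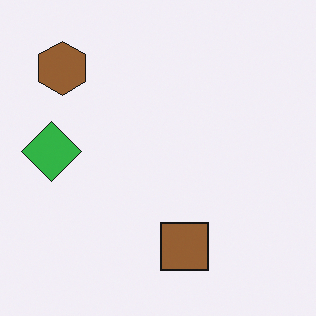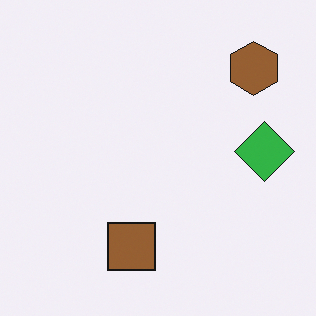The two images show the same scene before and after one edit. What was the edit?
The transformation is: flipped horizontally (left ↔ right).

The green diamond is in the left of the first image and the right of the second — shapes on opposite sides of the vertical midline have swapped in a mirror flip.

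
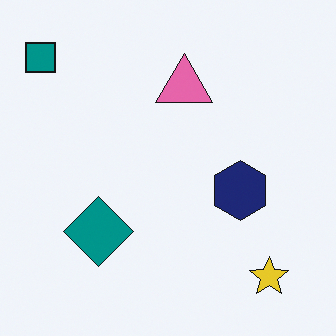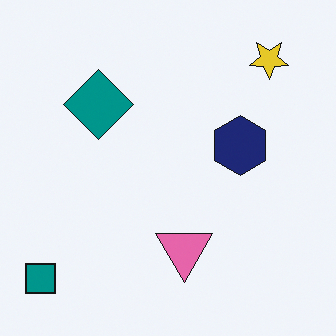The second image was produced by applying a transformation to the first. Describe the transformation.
The second image is the first flipped vertically (top ↔ bottom).

The teal square is in the top-left of the first image and the bottom-left of the second — shapes on opposite sides of the horizontal midline have swapped in a mirror flip.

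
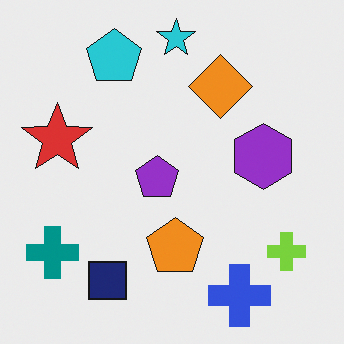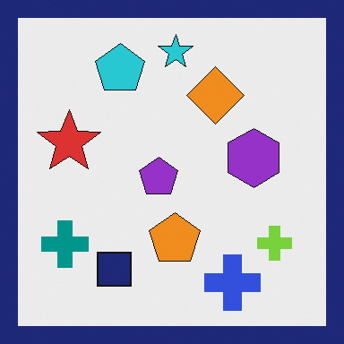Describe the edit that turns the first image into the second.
Framed with a navy border.

A solid navy frame runs around the edge of the second image, with the content slightly shrunk inside it.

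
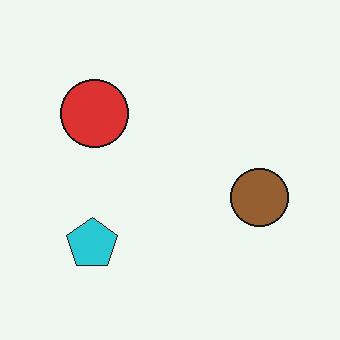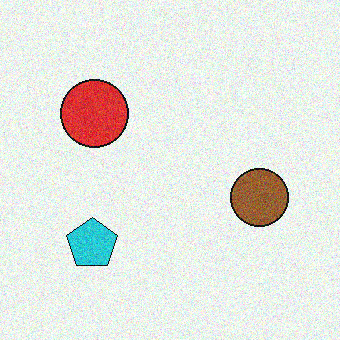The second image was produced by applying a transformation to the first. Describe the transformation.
It was degraded with visible gaussian noise.

Random speckle covers the whole image, including the flat background.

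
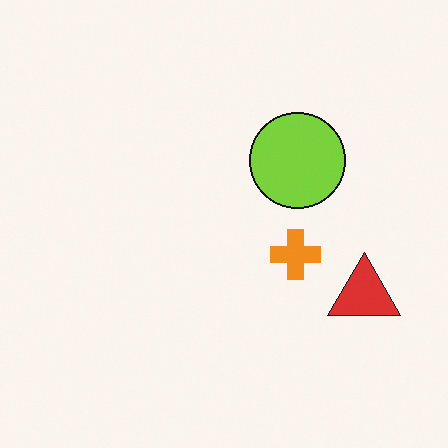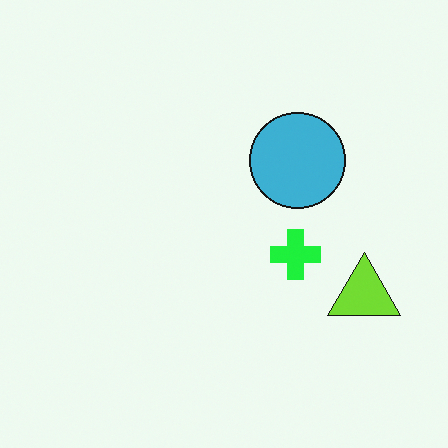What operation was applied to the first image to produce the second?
The transformation is: hue-shifted noticeably.

Every shape's color has rotated by the same amount around the hue wheel — a uniform hue shift.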